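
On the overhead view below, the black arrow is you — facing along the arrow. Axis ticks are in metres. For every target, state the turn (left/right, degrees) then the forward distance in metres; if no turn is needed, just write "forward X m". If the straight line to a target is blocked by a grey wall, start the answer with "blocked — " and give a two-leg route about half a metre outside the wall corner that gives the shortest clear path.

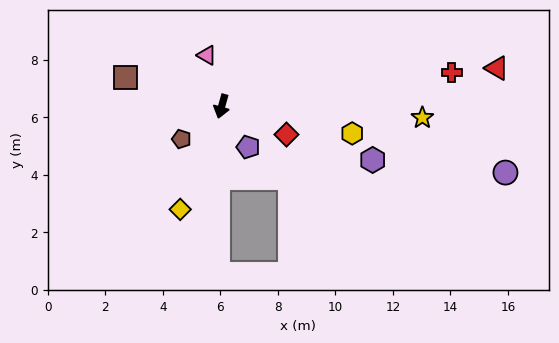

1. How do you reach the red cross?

turn left 114°, forward 8.1 m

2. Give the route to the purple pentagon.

turn left 49°, forward 1.7 m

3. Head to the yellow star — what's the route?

turn left 102°, forward 7.0 m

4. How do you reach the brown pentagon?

turn right 35°, forward 1.8 m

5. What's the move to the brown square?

turn right 91°, forward 3.5 m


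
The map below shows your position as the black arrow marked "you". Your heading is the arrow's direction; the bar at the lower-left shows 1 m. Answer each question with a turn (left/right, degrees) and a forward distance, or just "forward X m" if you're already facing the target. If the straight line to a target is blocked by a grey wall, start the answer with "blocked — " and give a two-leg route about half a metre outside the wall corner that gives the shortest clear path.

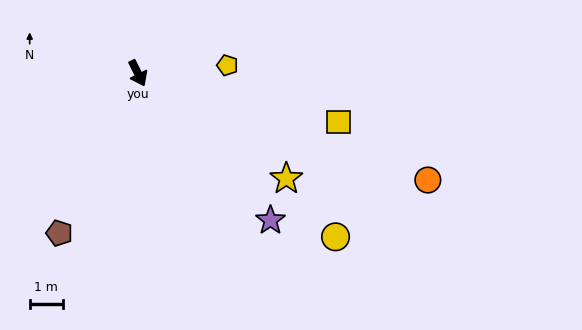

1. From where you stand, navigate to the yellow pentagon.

turn left 69°, forward 2.7 m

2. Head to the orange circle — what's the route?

turn left 43°, forward 9.4 m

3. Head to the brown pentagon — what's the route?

turn right 53°, forward 5.4 m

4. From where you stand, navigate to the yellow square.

turn left 50°, forward 6.2 m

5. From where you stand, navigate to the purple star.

turn left 16°, forward 6.0 m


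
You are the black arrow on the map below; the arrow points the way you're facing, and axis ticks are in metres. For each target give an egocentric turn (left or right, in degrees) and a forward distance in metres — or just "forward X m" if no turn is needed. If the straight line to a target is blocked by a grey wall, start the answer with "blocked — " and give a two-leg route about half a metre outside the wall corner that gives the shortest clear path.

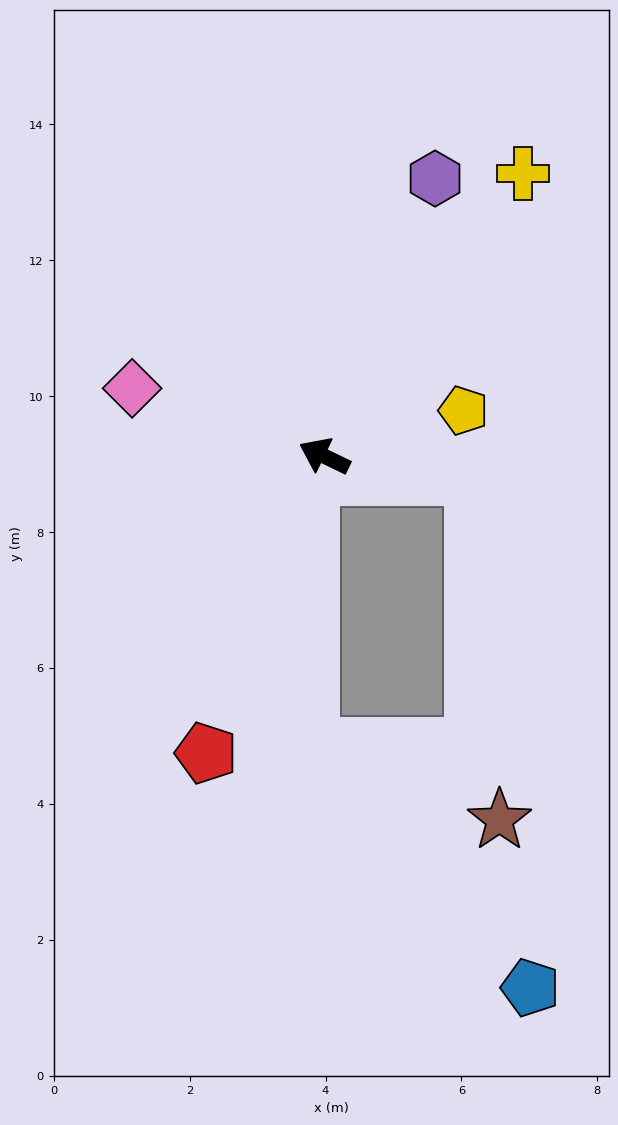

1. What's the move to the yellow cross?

turn right 99°, forward 5.1 m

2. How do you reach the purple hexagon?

turn right 86°, forward 4.4 m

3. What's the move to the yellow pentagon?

turn right 136°, forward 2.2 m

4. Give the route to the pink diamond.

turn left 6°, forward 3.0 m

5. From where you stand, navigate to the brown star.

blocked — turn right 162°, forward 2.2 m, then turn right 78°, forward 5.1 m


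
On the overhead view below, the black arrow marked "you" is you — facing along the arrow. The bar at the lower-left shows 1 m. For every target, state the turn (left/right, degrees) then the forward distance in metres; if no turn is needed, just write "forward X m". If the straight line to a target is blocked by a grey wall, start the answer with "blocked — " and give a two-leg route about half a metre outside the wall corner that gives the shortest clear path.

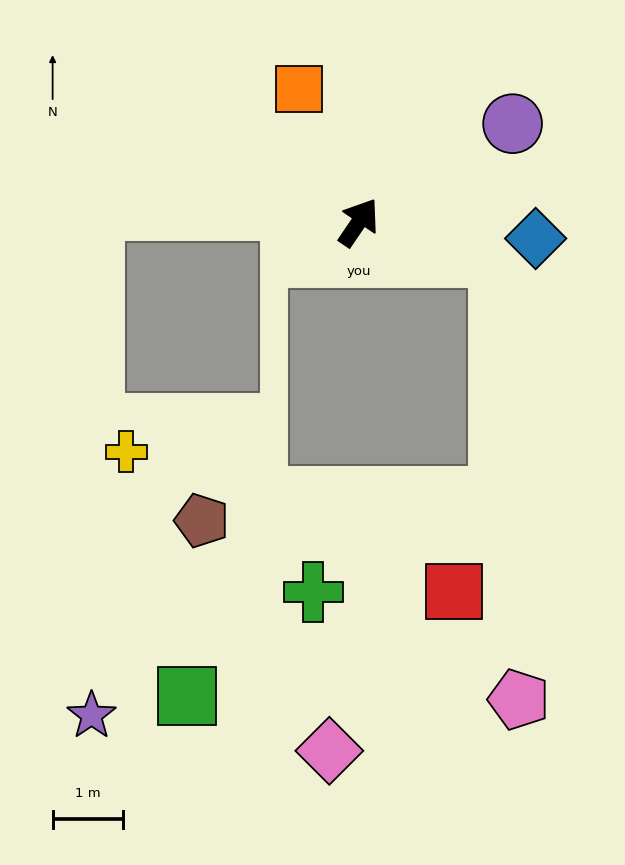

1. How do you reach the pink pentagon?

blocked — turn right 70°, forward 2.1 m, then turn right 73°, forward 6.3 m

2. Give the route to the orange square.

turn left 58°, forward 2.1 m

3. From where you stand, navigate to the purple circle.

turn right 23°, forward 2.6 m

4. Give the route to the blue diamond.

turn right 61°, forward 2.5 m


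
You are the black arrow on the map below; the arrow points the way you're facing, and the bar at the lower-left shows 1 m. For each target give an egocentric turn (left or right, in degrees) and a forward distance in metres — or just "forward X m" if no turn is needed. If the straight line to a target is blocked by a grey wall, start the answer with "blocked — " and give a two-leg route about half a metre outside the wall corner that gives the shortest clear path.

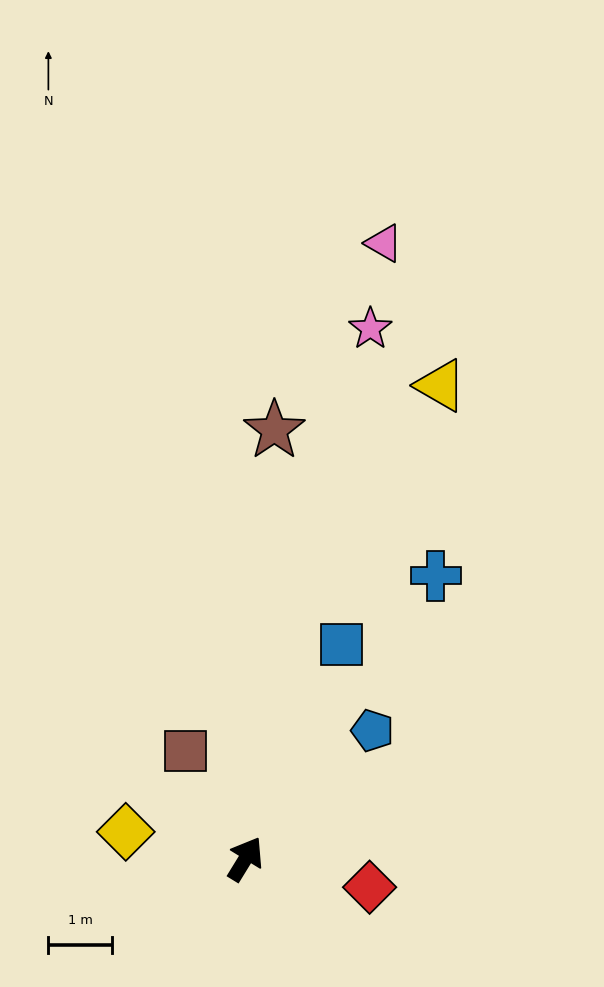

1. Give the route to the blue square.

turn left 7°, forward 3.7 m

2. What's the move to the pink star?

turn left 18°, forward 8.6 m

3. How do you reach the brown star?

turn left 28°, forward 6.8 m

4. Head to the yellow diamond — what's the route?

turn left 109°, forward 1.9 m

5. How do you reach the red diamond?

turn right 71°, forward 2.0 m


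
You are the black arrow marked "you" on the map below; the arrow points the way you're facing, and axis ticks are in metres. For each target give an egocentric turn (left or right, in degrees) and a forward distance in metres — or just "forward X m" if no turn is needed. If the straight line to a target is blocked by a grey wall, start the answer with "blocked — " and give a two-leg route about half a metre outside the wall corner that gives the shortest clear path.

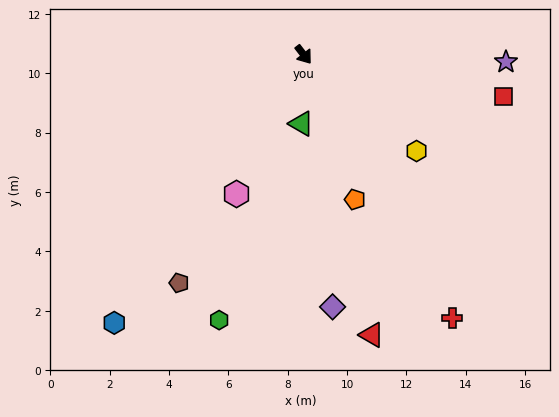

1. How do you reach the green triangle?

turn right 40°, forward 2.3 m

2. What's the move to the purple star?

turn left 50°, forward 6.8 m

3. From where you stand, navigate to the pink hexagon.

turn right 63°, forward 5.2 m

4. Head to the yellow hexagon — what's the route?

turn left 12°, forward 5.0 m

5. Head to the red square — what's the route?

turn left 41°, forward 6.9 m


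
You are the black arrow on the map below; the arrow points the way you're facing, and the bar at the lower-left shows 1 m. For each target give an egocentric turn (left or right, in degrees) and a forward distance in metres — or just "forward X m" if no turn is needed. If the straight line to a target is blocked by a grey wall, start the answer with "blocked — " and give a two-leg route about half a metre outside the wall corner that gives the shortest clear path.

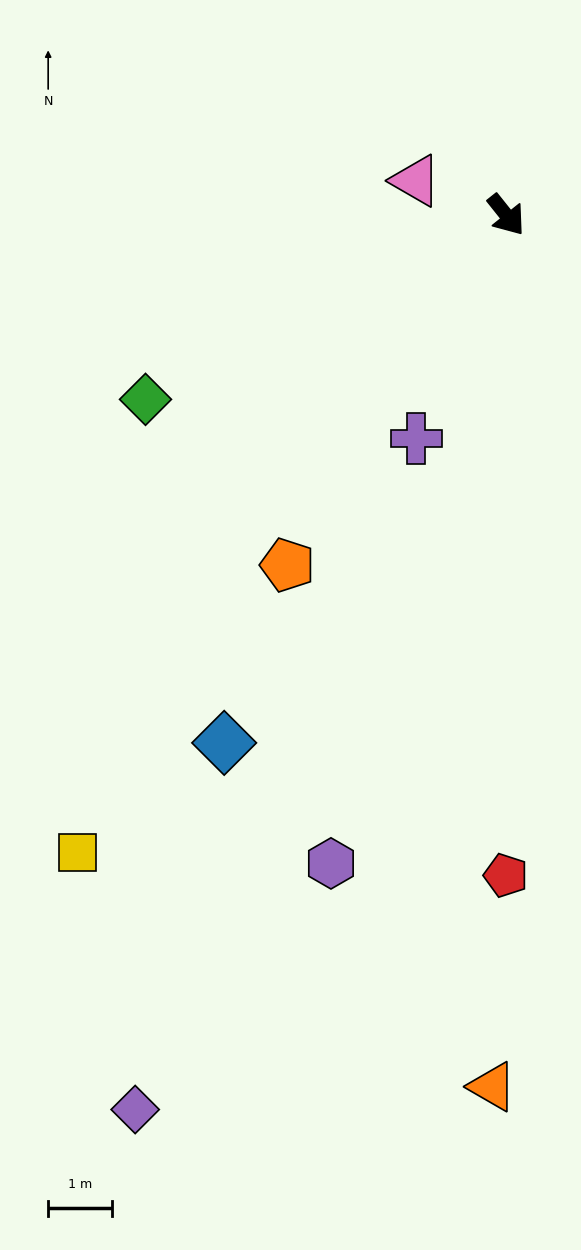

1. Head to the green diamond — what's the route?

turn right 102°, forward 6.4 m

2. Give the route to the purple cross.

turn right 61°, forward 3.8 m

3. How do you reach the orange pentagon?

turn right 71°, forward 6.5 m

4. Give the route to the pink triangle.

turn right 149°, forward 1.5 m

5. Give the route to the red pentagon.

turn right 39°, forward 10.4 m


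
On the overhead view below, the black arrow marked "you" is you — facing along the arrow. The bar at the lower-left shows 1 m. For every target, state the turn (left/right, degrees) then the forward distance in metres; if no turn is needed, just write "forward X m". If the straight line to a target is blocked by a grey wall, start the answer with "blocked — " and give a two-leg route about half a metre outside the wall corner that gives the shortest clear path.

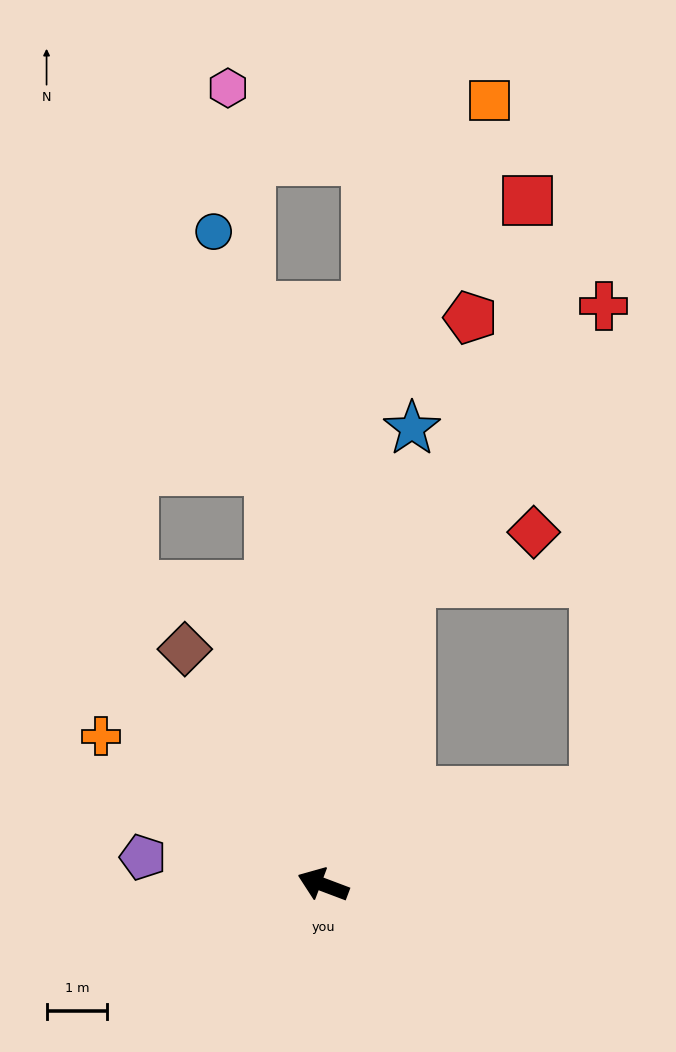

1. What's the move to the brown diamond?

turn right 39°, forward 4.5 m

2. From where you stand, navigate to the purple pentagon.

turn left 12°, forward 3.0 m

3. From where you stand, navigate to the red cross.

blocked — turn right 85°, forward 5.2 m, then turn right 19°, forward 5.6 m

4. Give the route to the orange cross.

turn right 13°, forward 4.4 m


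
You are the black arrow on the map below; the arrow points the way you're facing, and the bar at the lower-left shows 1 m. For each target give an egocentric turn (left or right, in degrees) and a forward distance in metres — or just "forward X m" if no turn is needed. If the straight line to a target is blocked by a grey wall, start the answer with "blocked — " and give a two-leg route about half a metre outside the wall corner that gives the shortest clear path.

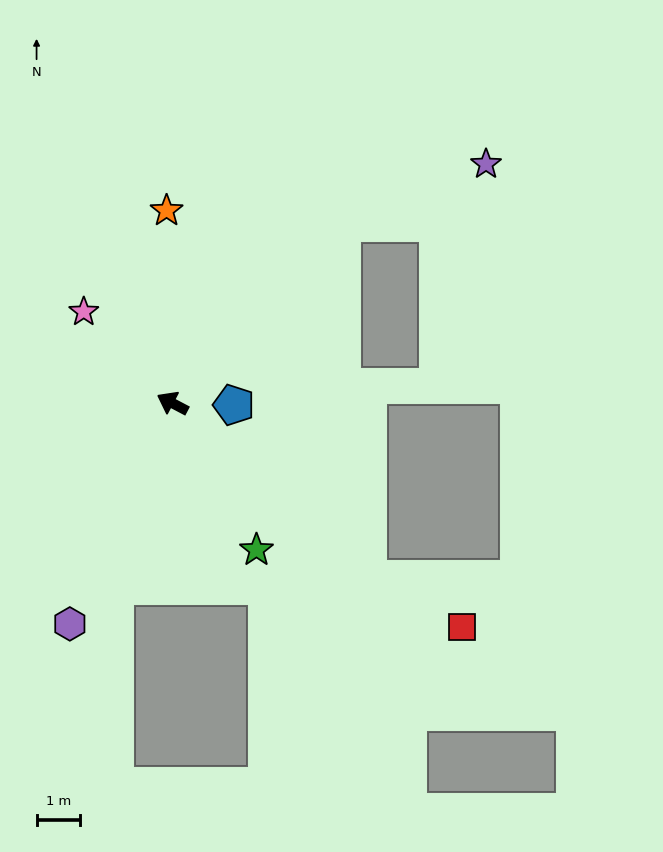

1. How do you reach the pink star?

turn right 18°, forward 2.9 m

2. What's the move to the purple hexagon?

turn left 93°, forward 5.6 m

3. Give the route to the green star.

turn left 148°, forward 3.9 m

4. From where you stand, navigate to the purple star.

blocked — turn right 106°, forward 5.7 m, then turn right 24°, forward 3.6 m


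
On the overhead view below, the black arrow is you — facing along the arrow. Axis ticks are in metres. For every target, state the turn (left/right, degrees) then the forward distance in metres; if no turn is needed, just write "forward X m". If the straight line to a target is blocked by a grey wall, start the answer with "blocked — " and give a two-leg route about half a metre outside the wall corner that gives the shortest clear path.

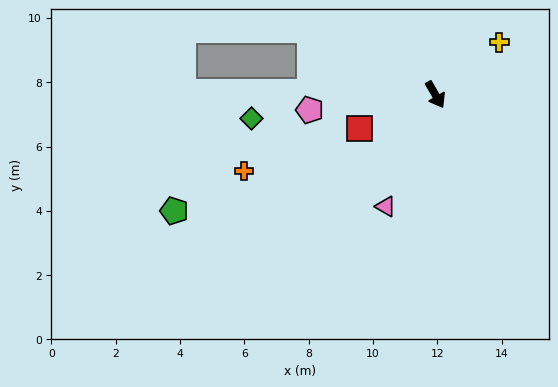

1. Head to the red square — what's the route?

turn right 96°, forward 2.6 m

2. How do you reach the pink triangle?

turn right 54°, forward 3.8 m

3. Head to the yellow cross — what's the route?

turn left 99°, forward 2.6 m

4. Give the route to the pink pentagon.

turn right 113°, forward 3.9 m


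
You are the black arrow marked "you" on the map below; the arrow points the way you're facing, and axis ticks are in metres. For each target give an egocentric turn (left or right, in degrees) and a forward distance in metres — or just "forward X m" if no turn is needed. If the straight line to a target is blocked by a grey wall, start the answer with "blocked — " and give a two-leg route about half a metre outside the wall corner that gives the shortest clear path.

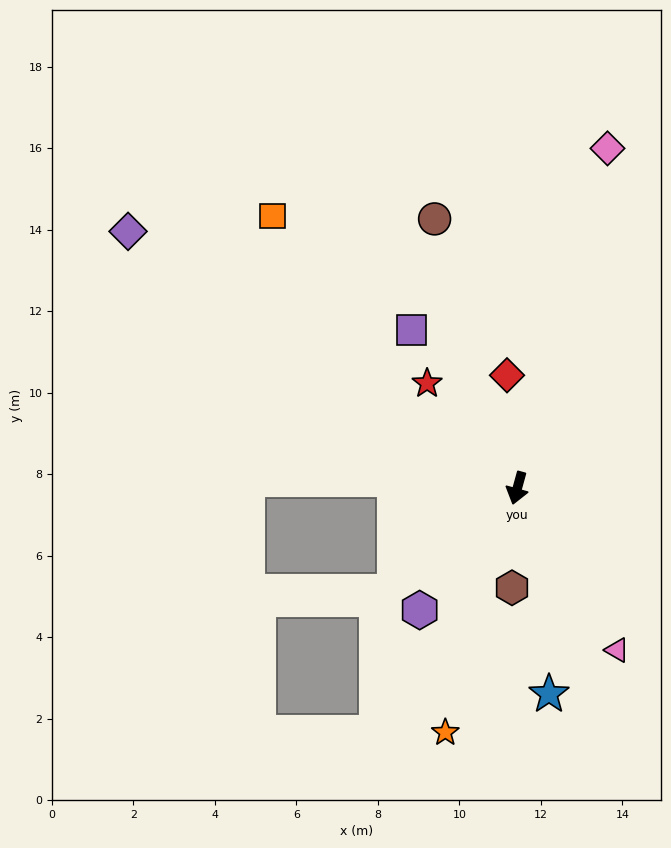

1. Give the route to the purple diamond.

turn right 108°, forward 11.4 m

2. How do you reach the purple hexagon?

turn right 23°, forward 3.8 m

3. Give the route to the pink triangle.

turn left 47°, forward 4.7 m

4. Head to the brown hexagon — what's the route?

turn left 12°, forward 2.5 m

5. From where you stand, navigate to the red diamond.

turn right 159°, forward 2.8 m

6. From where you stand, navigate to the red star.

turn right 124°, forward 3.4 m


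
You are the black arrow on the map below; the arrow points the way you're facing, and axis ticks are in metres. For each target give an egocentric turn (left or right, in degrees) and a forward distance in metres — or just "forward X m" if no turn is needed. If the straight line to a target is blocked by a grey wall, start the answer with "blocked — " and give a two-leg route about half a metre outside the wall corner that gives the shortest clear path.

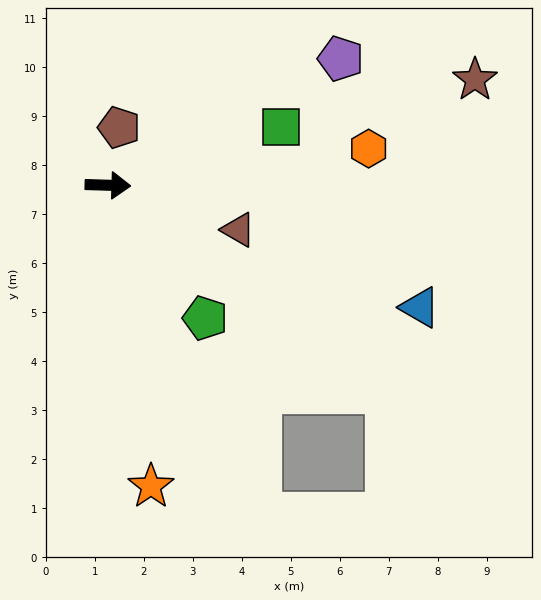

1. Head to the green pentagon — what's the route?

turn right 52°, forward 3.4 m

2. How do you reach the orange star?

turn right 80°, forward 6.2 m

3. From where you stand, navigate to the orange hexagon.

turn left 10°, forward 5.4 m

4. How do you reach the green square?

turn left 20°, forward 3.7 m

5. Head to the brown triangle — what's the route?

turn right 17°, forward 2.8 m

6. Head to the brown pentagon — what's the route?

turn left 81°, forward 1.2 m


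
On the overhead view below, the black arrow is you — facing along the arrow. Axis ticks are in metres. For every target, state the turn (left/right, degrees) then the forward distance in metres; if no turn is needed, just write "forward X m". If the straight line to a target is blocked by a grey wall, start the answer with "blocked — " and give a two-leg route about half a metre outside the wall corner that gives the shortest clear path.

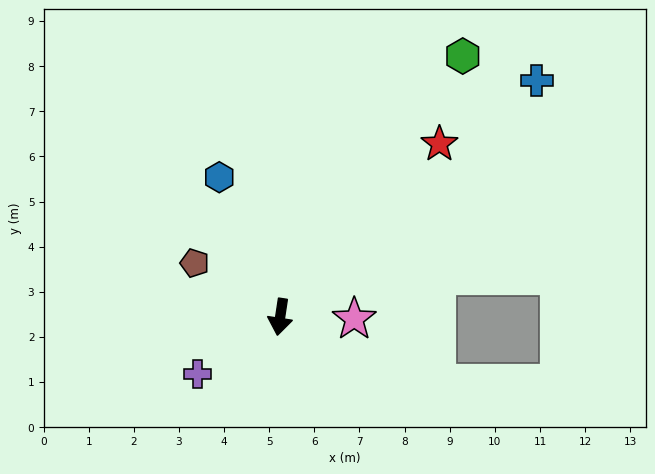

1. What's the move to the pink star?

turn left 97°, forward 1.6 m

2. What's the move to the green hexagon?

turn left 154°, forward 7.1 m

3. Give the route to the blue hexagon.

turn right 148°, forward 3.4 m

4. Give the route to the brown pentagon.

turn right 114°, forward 2.2 m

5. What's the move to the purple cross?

turn right 47°, forward 2.2 m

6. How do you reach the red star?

turn left 146°, forward 5.2 m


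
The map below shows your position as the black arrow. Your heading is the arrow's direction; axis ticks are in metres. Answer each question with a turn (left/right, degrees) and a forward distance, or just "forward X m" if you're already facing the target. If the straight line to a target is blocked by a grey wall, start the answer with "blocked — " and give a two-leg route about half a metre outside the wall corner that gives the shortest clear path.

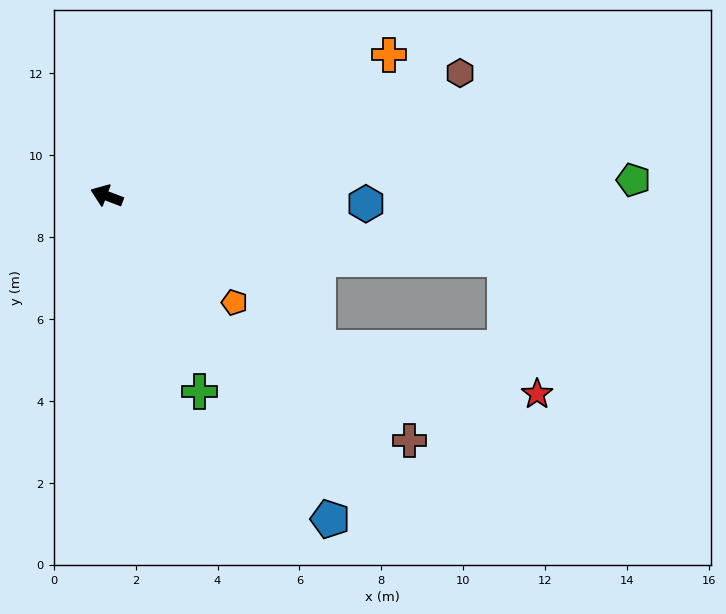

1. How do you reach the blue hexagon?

turn right 161°, forward 6.3 m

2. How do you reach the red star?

blocked — turn right 168°, forward 9.8 m, then turn right 67°, forward 3.4 m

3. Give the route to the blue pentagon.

turn left 146°, forward 9.6 m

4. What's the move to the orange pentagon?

turn left 161°, forward 4.1 m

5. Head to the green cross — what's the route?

turn left 136°, forward 5.3 m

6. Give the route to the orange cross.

turn right 133°, forward 7.7 m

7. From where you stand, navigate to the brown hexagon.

turn right 140°, forward 9.1 m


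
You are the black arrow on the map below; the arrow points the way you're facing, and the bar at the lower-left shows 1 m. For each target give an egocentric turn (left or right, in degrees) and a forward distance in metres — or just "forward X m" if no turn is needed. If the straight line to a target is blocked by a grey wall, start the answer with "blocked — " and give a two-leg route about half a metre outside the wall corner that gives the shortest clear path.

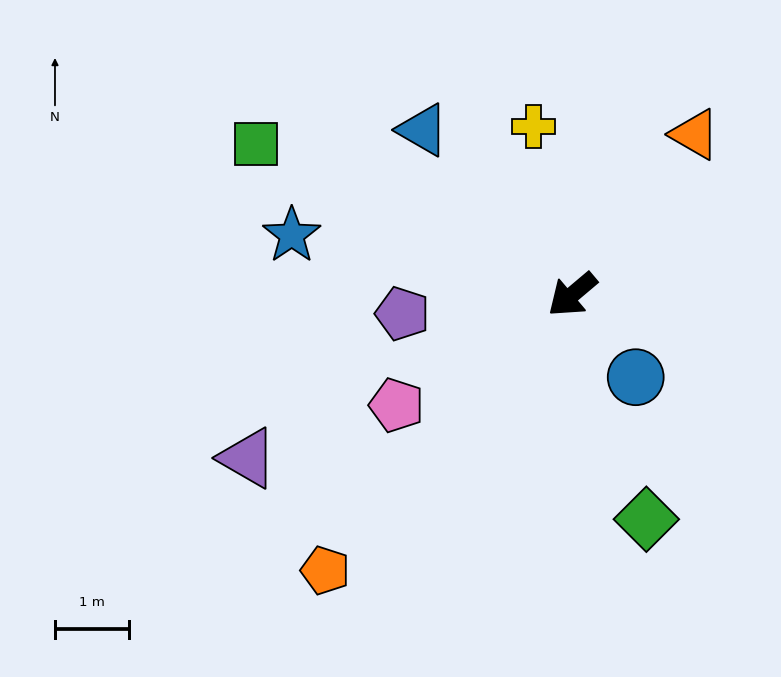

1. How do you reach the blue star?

turn right 52°, forward 3.9 m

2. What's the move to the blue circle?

turn left 87°, forward 1.4 m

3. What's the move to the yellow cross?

turn right 117°, forward 2.3 m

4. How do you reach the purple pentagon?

turn right 34°, forward 2.3 m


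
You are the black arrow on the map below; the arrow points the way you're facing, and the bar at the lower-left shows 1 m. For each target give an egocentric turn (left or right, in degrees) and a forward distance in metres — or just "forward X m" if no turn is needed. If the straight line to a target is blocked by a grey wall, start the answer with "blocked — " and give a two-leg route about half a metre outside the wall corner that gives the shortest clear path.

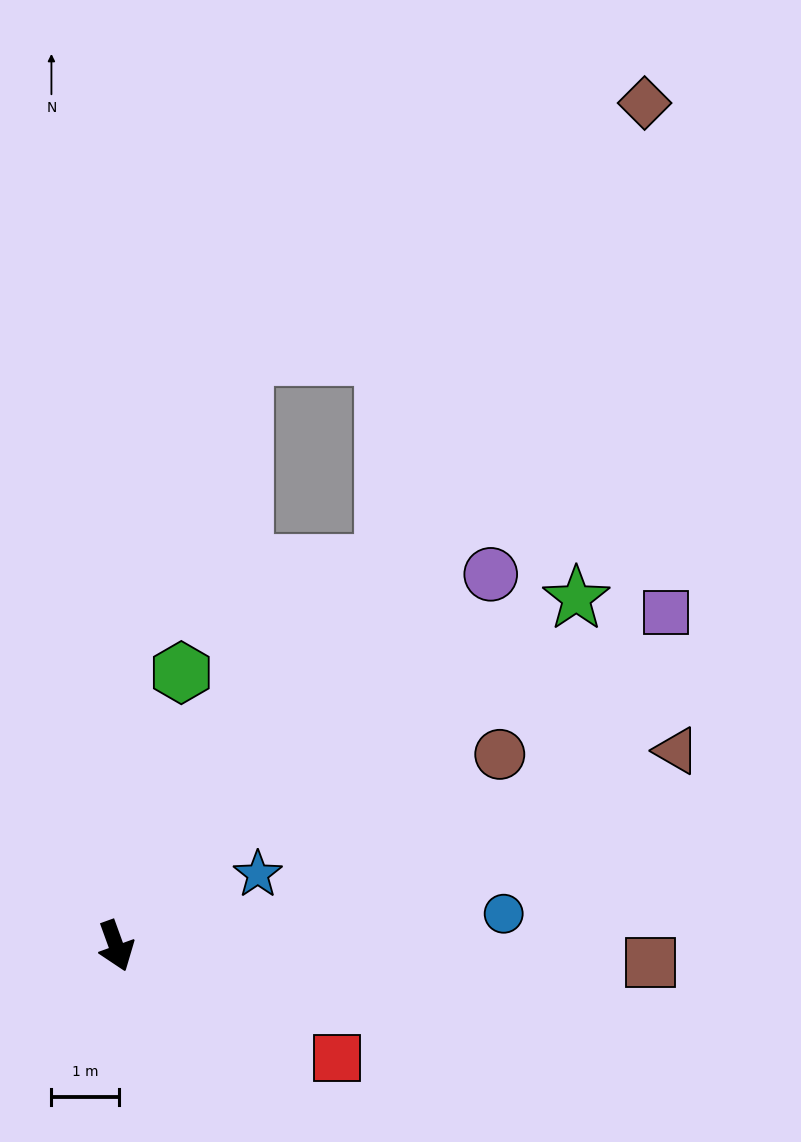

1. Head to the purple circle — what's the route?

turn left 115°, forward 7.8 m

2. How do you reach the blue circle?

turn left 75°, forward 5.8 m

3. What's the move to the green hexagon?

turn left 147°, forward 4.2 m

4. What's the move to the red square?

turn left 43°, forward 3.7 m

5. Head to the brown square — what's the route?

turn left 68°, forward 7.9 m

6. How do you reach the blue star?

turn left 97°, forward 2.4 m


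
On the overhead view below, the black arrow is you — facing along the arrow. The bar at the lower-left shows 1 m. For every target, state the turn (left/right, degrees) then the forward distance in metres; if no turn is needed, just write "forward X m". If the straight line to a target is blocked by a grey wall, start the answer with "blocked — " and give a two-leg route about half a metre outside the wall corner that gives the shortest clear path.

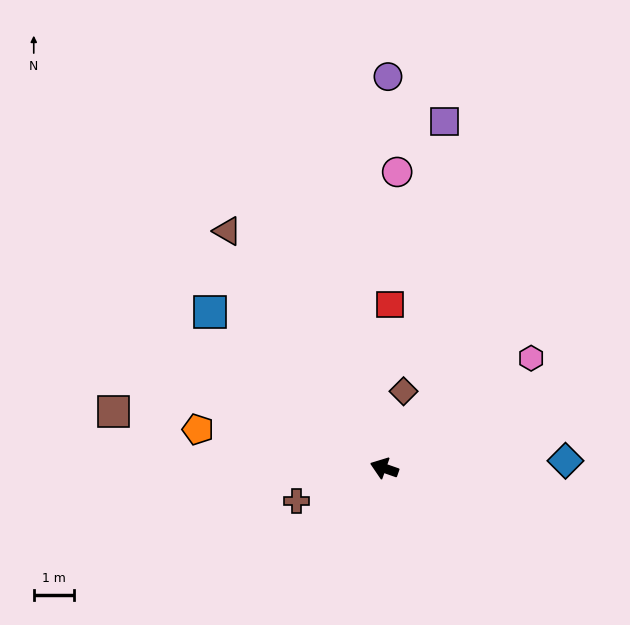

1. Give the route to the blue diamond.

turn right 158°, forward 4.6 m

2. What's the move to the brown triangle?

turn right 37°, forward 7.2 m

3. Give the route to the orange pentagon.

turn left 8°, forward 4.8 m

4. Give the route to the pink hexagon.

turn right 124°, forward 4.6 m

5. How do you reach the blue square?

turn right 22°, forward 5.9 m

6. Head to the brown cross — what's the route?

turn left 40°, forward 2.4 m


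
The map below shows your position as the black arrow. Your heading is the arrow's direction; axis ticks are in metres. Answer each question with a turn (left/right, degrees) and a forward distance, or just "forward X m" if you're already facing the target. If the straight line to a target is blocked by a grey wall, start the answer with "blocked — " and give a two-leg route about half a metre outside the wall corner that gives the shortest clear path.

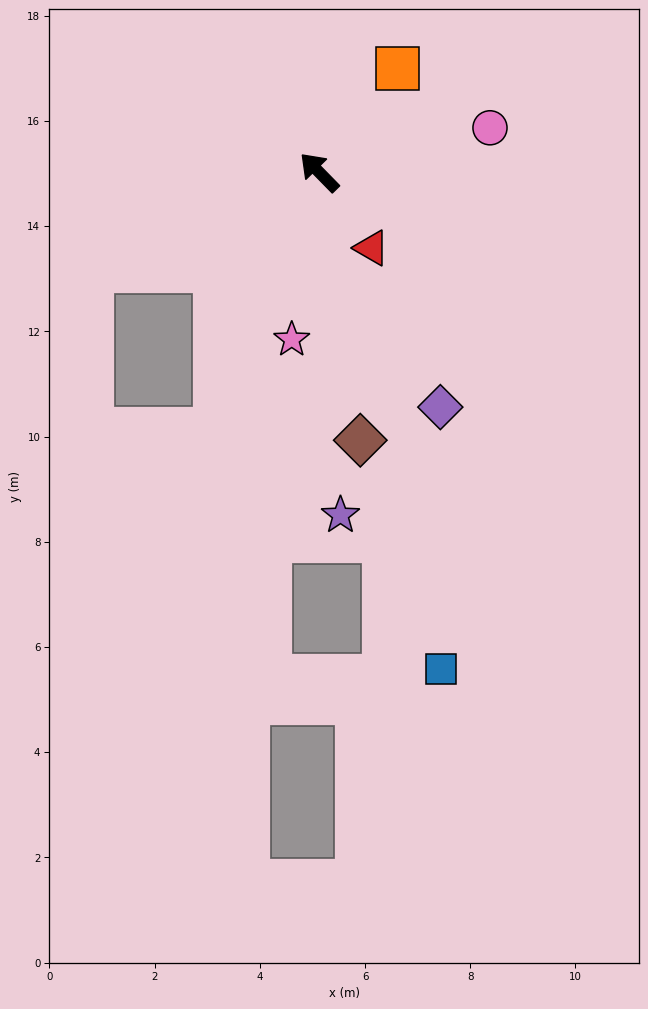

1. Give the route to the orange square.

turn right 81°, forward 2.5 m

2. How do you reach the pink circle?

turn right 120°, forward 3.4 m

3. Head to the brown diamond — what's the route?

turn left 144°, forward 5.2 m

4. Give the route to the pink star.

turn left 126°, forward 3.2 m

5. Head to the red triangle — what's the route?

turn left 170°, forward 1.8 m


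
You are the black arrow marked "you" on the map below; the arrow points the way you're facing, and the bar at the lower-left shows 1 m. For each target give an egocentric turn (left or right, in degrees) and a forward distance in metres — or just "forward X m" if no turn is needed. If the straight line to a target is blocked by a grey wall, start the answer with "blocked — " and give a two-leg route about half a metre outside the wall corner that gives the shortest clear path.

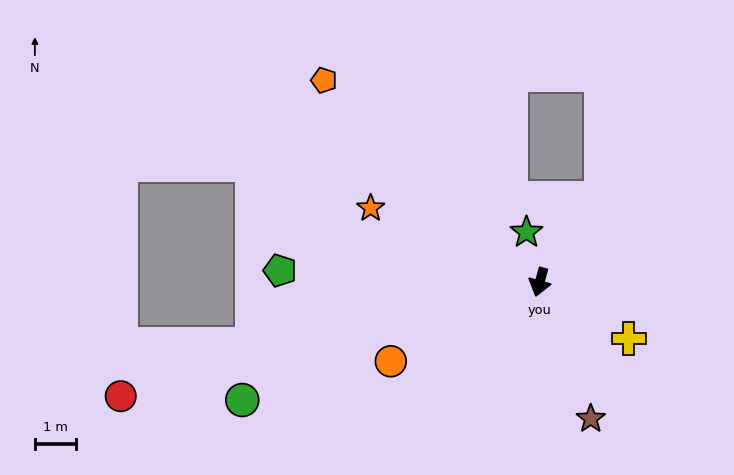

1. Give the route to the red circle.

turn right 59°, forward 10.6 m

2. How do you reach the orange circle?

turn right 47°, forward 4.1 m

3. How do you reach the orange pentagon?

turn right 118°, forward 7.2 m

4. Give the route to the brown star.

turn left 36°, forward 3.6 m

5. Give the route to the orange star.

turn right 98°, forward 4.5 m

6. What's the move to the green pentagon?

turn right 77°, forward 6.3 m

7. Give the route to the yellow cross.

turn left 73°, forward 2.6 m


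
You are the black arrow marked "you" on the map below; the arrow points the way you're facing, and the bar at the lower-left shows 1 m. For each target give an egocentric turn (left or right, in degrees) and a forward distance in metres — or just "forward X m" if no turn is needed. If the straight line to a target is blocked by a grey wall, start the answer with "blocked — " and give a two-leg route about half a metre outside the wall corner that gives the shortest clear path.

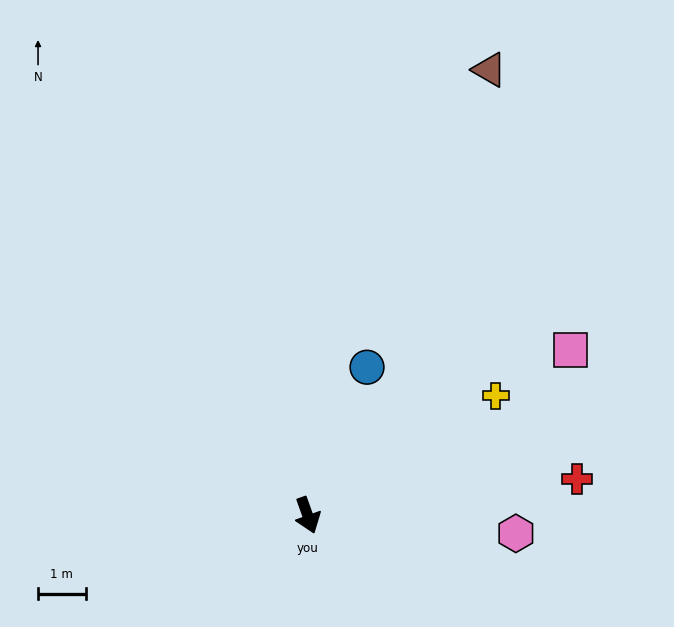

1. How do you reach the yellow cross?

turn left 103°, forward 4.7 m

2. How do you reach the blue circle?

turn left 139°, forward 3.4 m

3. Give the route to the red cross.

turn left 78°, forward 5.7 m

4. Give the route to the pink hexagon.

turn left 65°, forward 4.4 m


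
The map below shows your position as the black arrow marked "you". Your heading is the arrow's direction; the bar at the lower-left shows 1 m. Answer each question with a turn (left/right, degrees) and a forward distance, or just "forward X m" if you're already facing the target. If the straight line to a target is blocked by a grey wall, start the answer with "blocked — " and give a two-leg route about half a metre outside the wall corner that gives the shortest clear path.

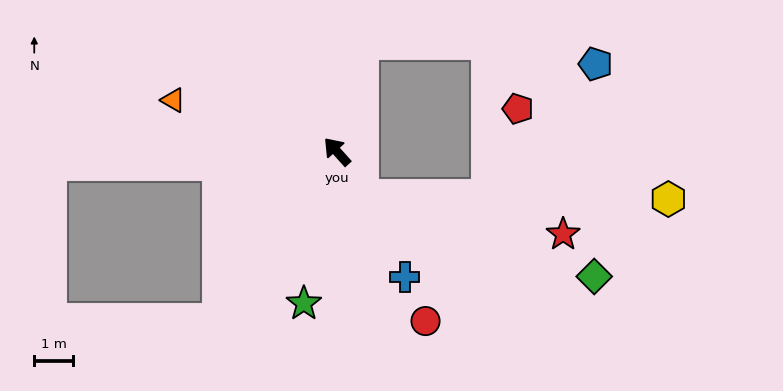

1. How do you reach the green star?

turn left 126°, forward 4.0 m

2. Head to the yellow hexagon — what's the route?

blocked — turn left 168°, forward 1.3 m, then turn left 59°, forward 7.8 m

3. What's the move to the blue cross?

turn left 166°, forward 3.6 m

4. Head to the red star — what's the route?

blocked — turn left 168°, forward 1.3 m, then turn left 49°, forward 5.2 m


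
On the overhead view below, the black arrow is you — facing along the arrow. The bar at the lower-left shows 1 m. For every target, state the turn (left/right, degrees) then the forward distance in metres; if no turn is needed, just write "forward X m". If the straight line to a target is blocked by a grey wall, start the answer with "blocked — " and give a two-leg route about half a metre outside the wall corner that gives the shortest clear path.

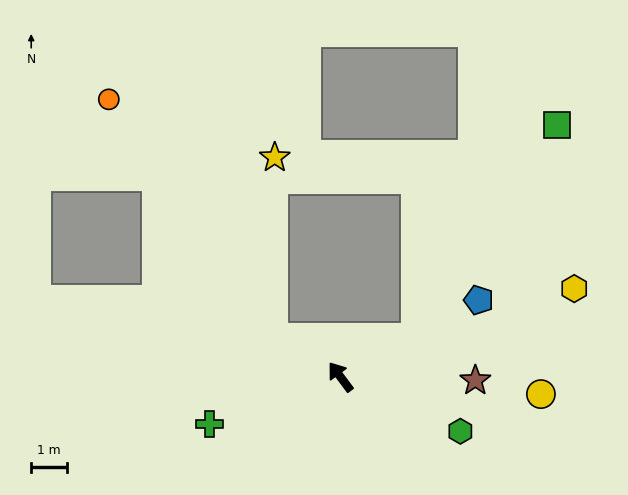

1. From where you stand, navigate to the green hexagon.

turn right 151°, forward 3.7 m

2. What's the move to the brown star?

turn right 128°, forward 3.8 m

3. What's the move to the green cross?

turn left 73°, forward 3.9 m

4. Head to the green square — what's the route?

blocked — turn right 100°, forward 2.4 m, then turn left 30°, forward 7.1 m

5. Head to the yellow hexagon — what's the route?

turn right 106°, forward 7.0 m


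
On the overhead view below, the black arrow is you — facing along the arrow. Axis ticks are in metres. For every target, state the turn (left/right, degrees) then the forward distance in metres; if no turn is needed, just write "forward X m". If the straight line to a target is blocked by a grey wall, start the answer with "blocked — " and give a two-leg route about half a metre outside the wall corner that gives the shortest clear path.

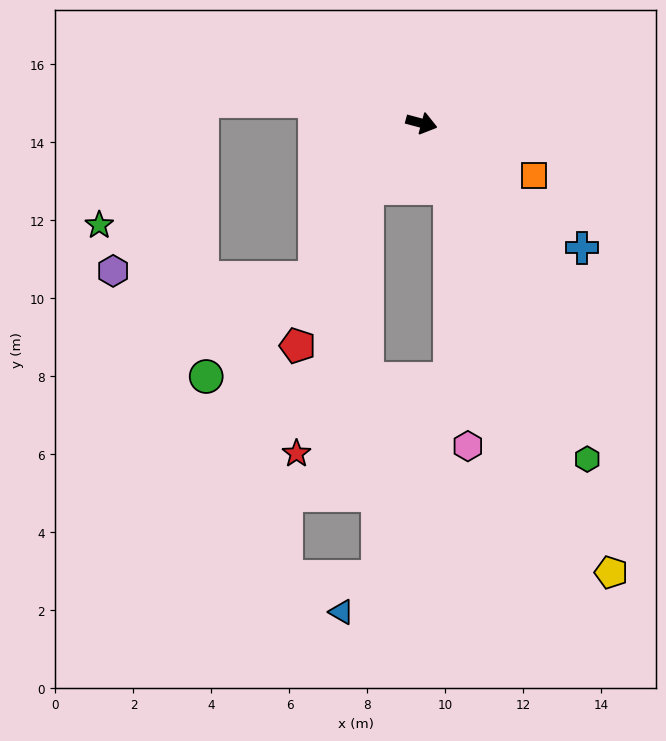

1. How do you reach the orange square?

turn right 10°, forward 3.2 m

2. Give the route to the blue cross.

turn right 23°, forward 5.2 m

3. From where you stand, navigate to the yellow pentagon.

turn right 52°, forward 12.5 m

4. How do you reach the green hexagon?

turn right 49°, forward 9.6 m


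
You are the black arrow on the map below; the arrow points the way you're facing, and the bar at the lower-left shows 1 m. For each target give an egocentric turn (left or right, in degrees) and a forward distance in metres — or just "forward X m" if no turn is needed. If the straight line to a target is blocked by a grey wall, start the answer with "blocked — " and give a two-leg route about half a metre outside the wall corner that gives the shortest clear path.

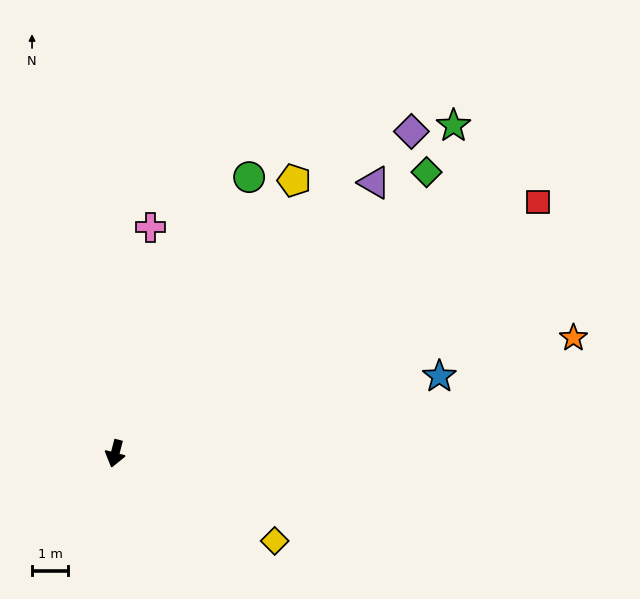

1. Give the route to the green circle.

turn left 169°, forward 8.5 m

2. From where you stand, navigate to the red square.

turn left 135°, forward 13.6 m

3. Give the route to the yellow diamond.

turn left 76°, forward 5.0 m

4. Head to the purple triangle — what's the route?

turn left 151°, forward 10.3 m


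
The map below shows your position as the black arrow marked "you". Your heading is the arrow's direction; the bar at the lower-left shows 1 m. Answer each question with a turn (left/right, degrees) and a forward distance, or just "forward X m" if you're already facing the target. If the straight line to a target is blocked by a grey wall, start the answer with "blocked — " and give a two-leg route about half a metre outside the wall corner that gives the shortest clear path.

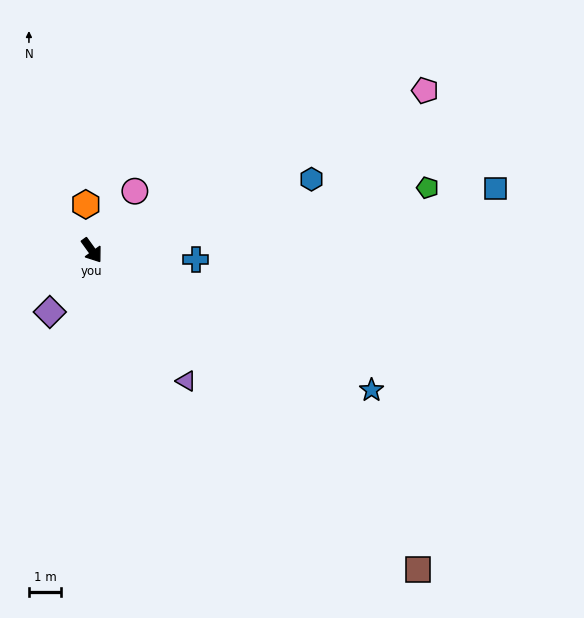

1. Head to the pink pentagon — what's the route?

turn left 80°, forward 11.4 m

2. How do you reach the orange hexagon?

turn left 152°, forward 1.4 m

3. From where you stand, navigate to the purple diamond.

turn right 70°, forward 2.3 m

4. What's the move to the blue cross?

turn left 49°, forward 3.2 m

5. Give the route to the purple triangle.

forward 5.0 m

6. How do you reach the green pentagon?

turn left 65°, forward 10.5 m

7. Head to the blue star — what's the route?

turn left 28°, forward 9.6 m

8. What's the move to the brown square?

turn left 10°, forward 14.0 m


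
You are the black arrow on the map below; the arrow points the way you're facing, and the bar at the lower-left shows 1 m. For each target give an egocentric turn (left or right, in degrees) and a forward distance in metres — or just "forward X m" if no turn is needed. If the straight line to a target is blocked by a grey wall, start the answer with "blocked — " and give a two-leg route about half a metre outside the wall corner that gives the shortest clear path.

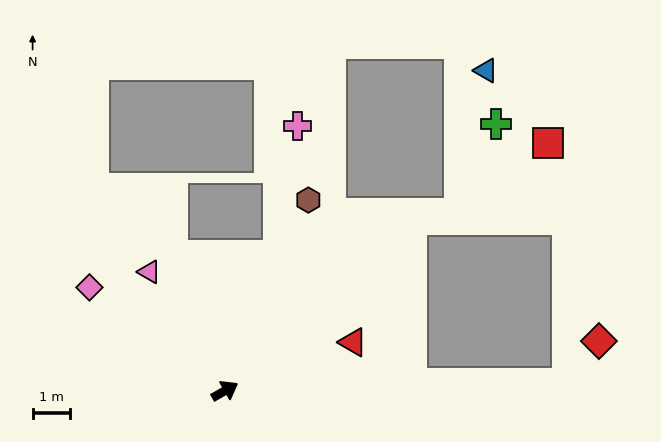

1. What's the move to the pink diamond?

turn left 113°, forward 4.6 m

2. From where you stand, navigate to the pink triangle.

turn left 93°, forward 3.8 m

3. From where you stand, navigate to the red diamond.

blocked — turn right 29°, forward 9.2 m, then turn left 53°, forward 1.4 m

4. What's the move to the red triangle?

turn right 9°, forward 3.7 m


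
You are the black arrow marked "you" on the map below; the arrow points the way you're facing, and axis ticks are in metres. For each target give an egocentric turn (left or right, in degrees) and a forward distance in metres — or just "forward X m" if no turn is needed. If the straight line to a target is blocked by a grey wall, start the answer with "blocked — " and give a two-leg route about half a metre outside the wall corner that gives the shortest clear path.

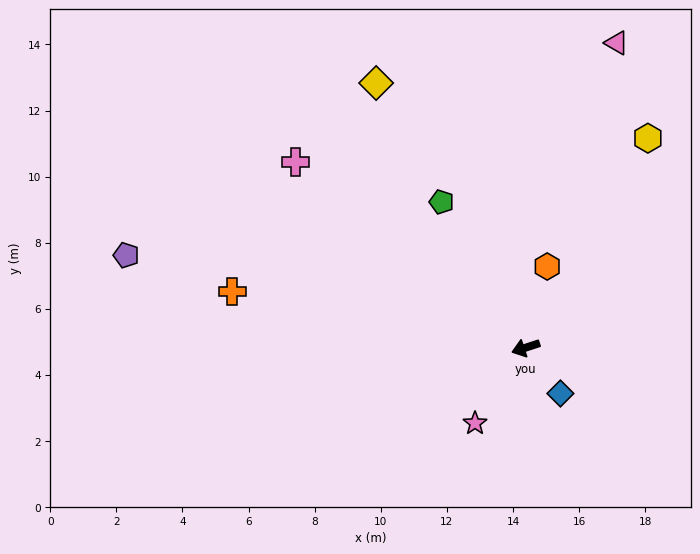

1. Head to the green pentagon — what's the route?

turn right 78°, forward 5.1 m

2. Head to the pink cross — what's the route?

turn right 57°, forward 8.9 m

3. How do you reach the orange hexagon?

turn right 123°, forward 2.5 m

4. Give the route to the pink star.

turn left 38°, forward 2.8 m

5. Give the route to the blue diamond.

turn left 109°, forward 1.7 m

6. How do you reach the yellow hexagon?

turn right 138°, forward 7.3 m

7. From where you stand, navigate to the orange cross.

turn right 29°, forward 9.0 m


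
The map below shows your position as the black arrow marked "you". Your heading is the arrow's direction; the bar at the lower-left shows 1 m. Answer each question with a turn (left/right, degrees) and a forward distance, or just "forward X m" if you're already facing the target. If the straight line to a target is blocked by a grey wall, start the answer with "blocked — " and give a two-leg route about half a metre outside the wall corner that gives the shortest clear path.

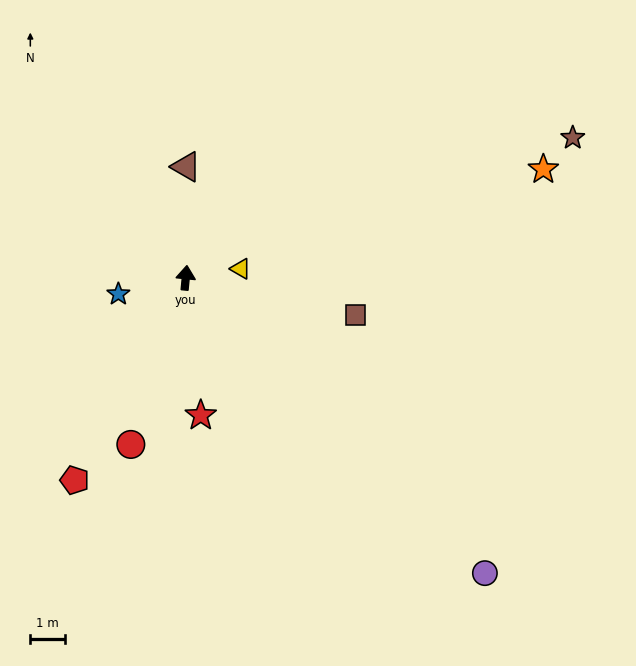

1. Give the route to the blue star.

turn left 109°, forward 2.0 m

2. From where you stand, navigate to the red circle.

turn left 167°, forward 5.0 m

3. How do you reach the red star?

turn right 168°, forward 4.0 m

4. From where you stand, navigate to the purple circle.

turn right 129°, forward 12.1 m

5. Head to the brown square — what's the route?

turn right 97°, forward 5.0 m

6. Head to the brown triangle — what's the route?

turn left 5°, forward 3.2 m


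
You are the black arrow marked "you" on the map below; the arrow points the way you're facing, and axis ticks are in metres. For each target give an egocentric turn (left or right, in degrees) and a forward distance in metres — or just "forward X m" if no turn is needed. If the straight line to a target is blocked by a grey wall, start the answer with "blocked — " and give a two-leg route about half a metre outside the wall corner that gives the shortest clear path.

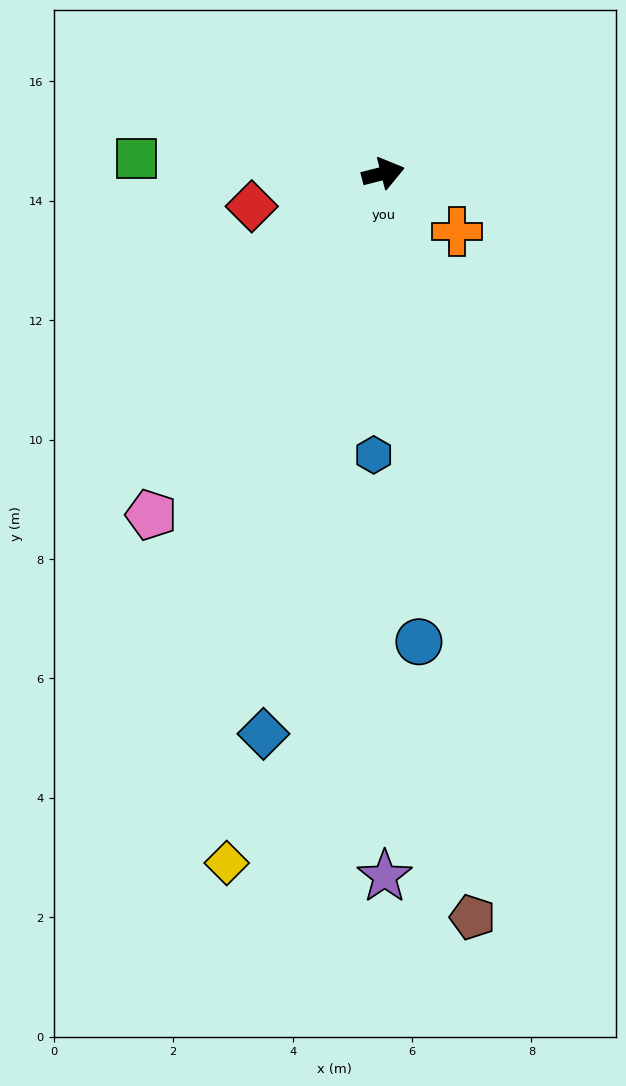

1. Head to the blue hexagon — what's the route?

turn right 106°, forward 4.7 m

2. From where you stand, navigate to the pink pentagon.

turn right 138°, forward 6.9 m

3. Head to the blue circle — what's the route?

turn right 100°, forward 7.9 m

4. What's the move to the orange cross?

turn right 52°, forward 1.6 m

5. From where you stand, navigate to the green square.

turn left 162°, forward 4.1 m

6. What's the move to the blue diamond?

turn right 116°, forward 9.6 m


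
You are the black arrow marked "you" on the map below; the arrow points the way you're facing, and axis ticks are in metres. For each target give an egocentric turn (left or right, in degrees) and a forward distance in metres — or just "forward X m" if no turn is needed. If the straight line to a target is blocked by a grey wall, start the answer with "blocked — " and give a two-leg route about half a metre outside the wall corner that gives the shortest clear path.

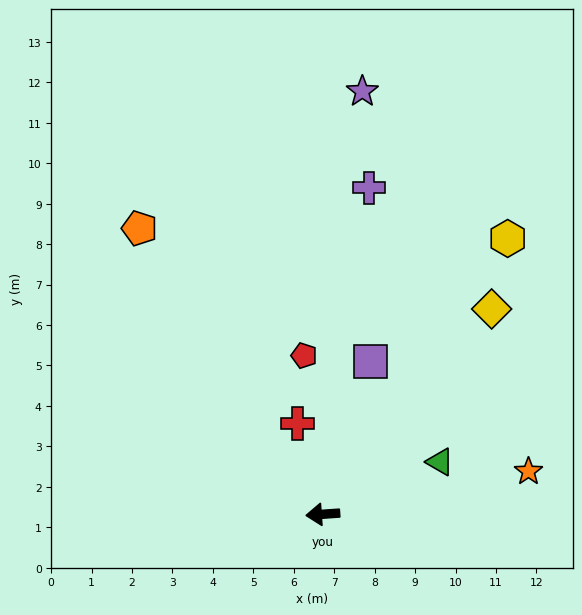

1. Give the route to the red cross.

turn right 78°, forward 2.3 m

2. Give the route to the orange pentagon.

turn right 61°, forward 8.4 m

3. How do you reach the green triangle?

turn right 160°, forward 3.2 m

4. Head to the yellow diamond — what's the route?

turn right 133°, forward 6.6 m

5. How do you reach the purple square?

turn right 111°, forward 4.0 m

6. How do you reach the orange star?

turn right 172°, forward 5.2 m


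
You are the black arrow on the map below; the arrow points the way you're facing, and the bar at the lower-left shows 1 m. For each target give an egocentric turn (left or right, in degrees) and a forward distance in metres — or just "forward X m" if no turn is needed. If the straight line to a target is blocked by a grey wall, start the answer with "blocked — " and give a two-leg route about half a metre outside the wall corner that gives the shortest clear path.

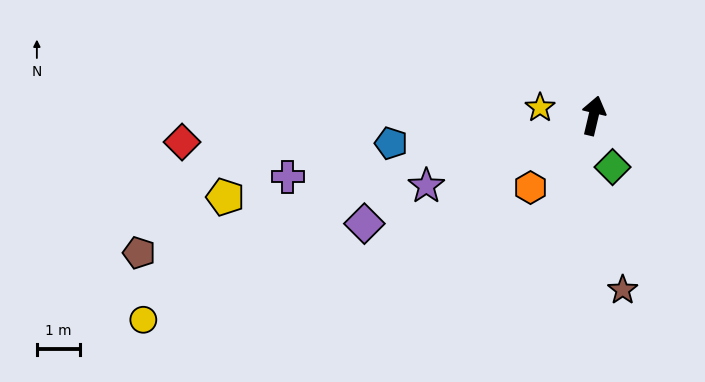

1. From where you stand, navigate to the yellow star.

turn left 95°, forward 1.3 m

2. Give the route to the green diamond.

turn right 146°, forward 1.3 m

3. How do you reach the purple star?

turn left 126°, forward 4.2 m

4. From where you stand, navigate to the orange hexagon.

turn left 152°, forward 2.2 m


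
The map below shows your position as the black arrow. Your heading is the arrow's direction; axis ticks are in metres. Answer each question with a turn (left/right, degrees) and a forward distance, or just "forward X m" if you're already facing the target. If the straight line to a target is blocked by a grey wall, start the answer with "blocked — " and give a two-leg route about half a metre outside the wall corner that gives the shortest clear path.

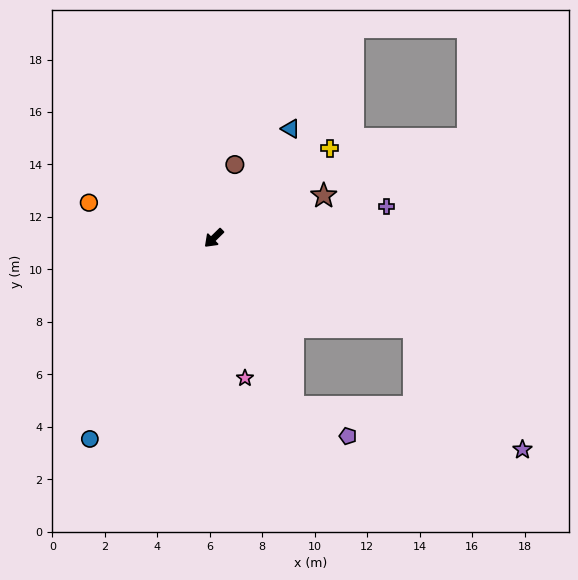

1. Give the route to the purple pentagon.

blocked — turn left 71°, forward 7.1 m, then turn left 36°, forward 2.4 m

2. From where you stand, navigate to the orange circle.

turn right 60°, forward 4.9 m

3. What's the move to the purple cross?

turn left 146°, forward 6.7 m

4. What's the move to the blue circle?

turn left 14°, forward 9.0 m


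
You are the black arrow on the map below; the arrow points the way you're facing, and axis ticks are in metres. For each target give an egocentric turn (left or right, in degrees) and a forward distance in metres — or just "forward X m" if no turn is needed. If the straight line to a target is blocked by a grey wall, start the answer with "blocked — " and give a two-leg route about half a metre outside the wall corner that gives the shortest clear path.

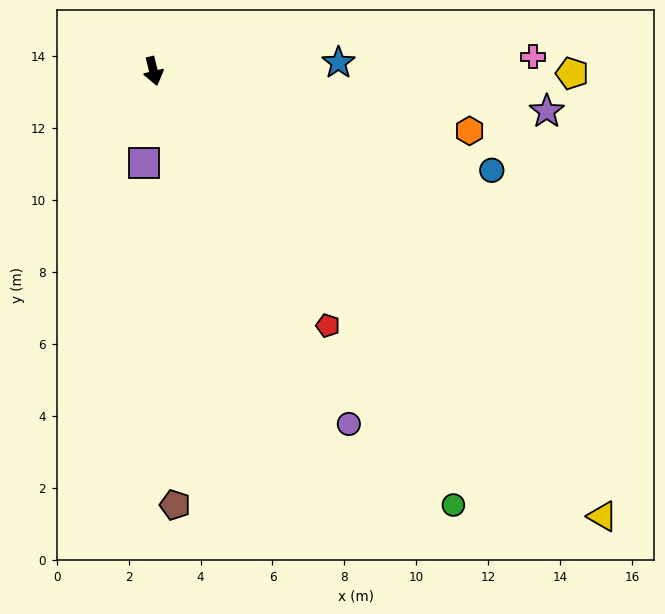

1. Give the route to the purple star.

turn left 70°, forward 11.0 m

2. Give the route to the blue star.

turn left 79°, forward 5.1 m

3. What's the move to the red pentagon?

turn left 21°, forward 8.6 m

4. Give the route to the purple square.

turn right 20°, forward 2.6 m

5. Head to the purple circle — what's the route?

turn left 15°, forward 11.2 m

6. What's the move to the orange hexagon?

turn left 66°, forward 8.9 m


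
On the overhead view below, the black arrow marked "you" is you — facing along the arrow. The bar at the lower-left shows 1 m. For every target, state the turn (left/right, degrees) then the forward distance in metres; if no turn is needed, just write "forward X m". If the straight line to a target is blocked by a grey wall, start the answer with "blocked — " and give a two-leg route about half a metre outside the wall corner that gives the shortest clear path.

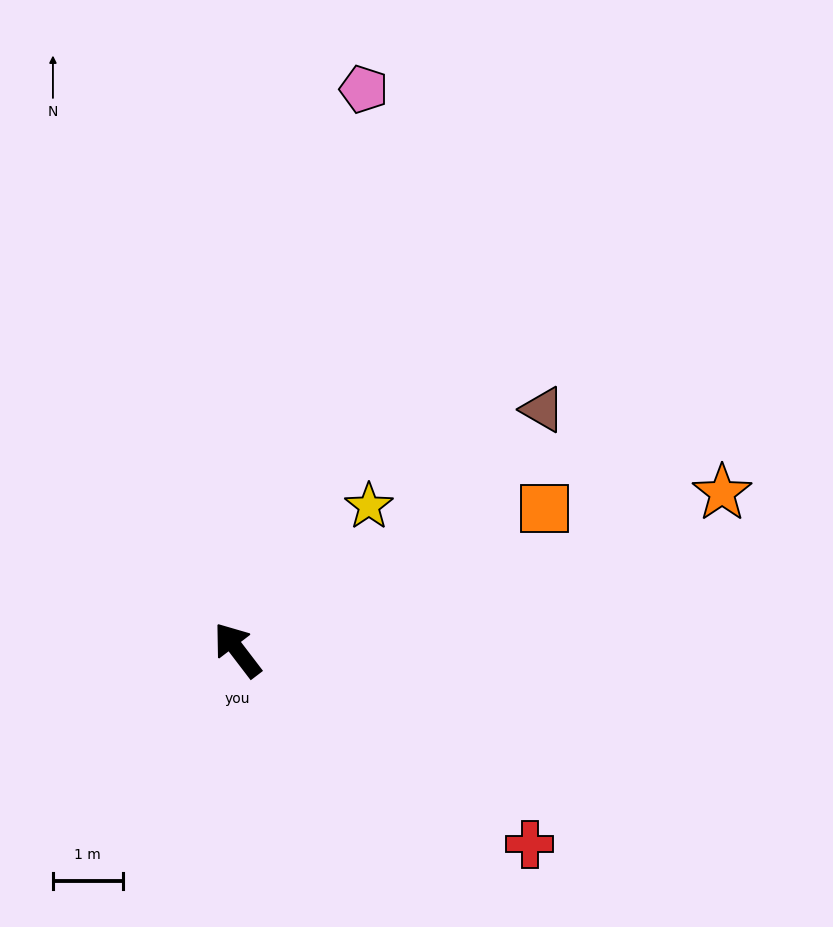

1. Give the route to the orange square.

turn right 103°, forward 4.8 m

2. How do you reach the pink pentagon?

turn right 50°, forward 8.2 m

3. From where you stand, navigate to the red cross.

turn right 161°, forward 5.0 m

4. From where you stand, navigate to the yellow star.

turn right 80°, forward 2.8 m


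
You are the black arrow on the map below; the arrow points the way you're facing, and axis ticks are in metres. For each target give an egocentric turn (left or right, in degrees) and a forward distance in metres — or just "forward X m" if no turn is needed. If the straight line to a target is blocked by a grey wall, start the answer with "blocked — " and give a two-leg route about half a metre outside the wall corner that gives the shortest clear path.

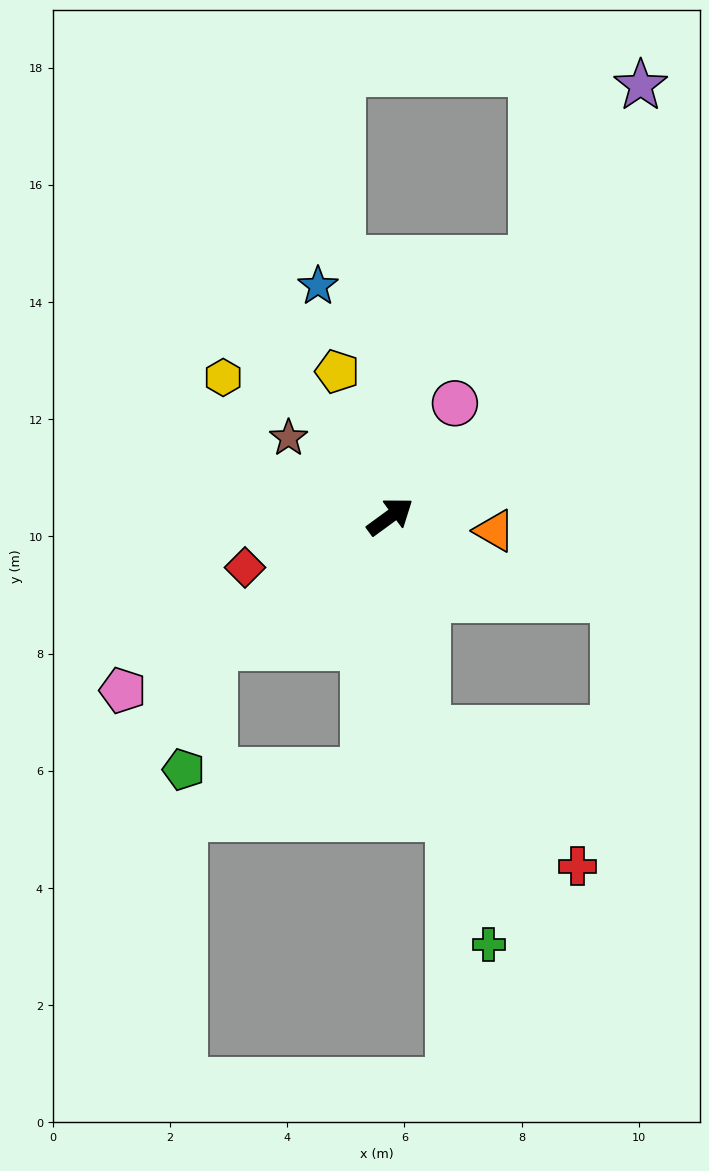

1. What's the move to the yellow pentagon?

turn left 74°, forward 2.6 m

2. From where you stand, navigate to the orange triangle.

turn right 44°, forward 1.8 m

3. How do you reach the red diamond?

turn left 163°, forward 2.6 m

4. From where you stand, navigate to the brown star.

turn left 106°, forward 2.2 m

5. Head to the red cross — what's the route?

blocked — turn right 117°, forward 3.7 m, then turn left 39°, forward 3.5 m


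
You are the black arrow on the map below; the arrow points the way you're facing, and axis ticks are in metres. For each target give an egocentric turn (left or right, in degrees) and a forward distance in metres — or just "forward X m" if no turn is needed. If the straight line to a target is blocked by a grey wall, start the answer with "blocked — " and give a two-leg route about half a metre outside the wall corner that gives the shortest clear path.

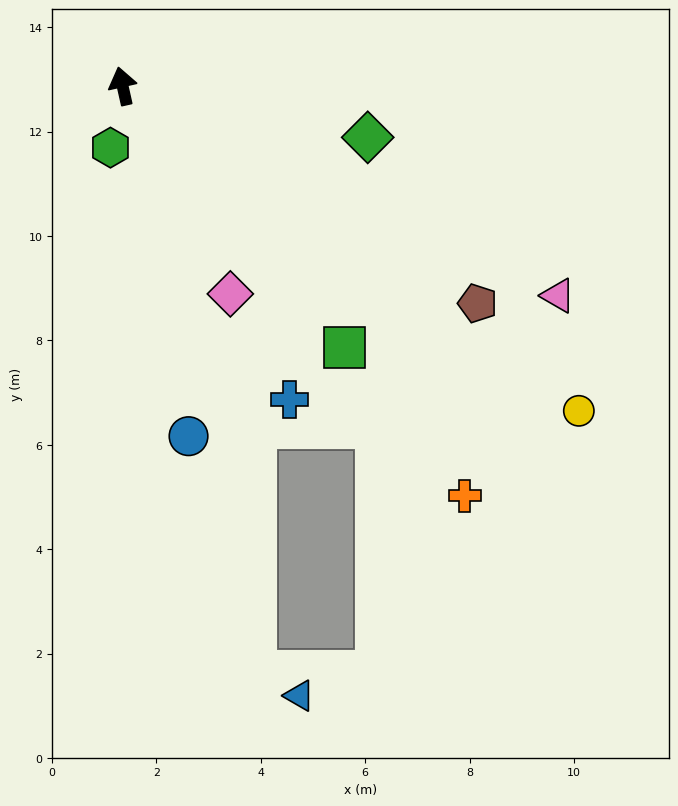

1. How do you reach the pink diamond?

turn right 165°, forward 4.5 m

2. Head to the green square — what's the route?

turn right 152°, forward 6.6 m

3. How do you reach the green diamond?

turn right 114°, forward 4.8 m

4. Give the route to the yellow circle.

turn right 138°, forward 10.7 m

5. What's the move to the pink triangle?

turn right 128°, forward 9.3 m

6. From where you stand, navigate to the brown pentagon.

turn right 134°, forward 8.0 m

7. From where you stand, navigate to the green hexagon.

turn left 156°, forward 1.2 m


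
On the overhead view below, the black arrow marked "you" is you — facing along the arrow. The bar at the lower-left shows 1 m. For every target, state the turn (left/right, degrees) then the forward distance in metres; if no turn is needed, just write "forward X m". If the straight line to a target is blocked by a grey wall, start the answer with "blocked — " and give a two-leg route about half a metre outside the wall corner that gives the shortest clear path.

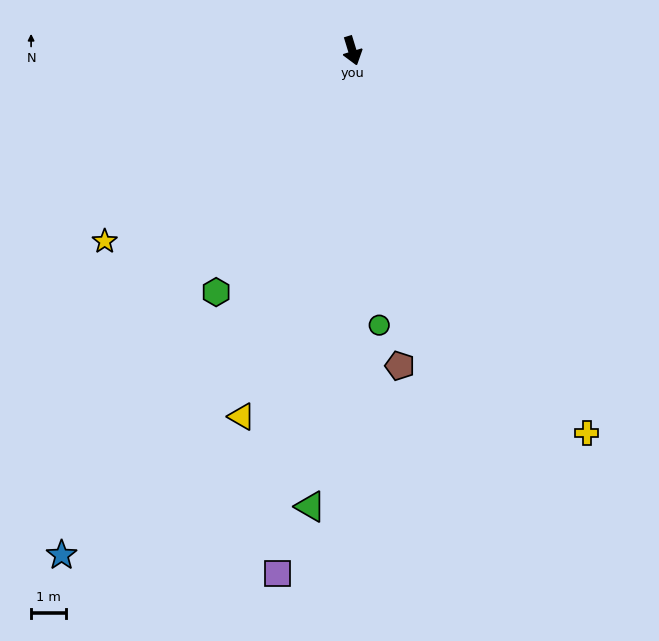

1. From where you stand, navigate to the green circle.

turn right 11°, forward 7.9 m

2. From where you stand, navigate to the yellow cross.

turn left 15°, forward 12.9 m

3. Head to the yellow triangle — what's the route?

turn right 34°, forward 11.0 m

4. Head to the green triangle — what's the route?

turn right 22°, forward 13.2 m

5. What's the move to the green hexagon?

turn right 46°, forward 8.0 m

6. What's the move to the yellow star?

turn right 69°, forward 9.0 m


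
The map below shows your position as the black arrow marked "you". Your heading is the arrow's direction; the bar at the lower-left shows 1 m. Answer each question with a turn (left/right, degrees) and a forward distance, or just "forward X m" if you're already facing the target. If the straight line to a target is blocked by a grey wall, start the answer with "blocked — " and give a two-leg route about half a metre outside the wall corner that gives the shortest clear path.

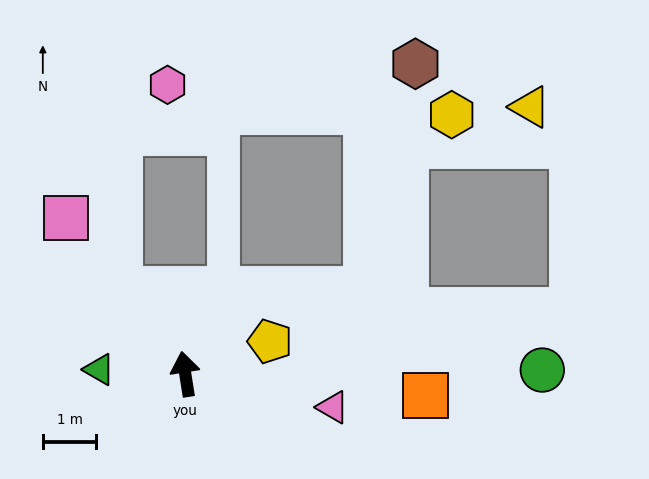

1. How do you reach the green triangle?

turn left 78°, forward 1.6 m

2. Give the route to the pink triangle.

turn right 112°, forward 2.8 m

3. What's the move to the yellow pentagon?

turn right 78°, forward 1.7 m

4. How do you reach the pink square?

turn left 28°, forward 3.7 m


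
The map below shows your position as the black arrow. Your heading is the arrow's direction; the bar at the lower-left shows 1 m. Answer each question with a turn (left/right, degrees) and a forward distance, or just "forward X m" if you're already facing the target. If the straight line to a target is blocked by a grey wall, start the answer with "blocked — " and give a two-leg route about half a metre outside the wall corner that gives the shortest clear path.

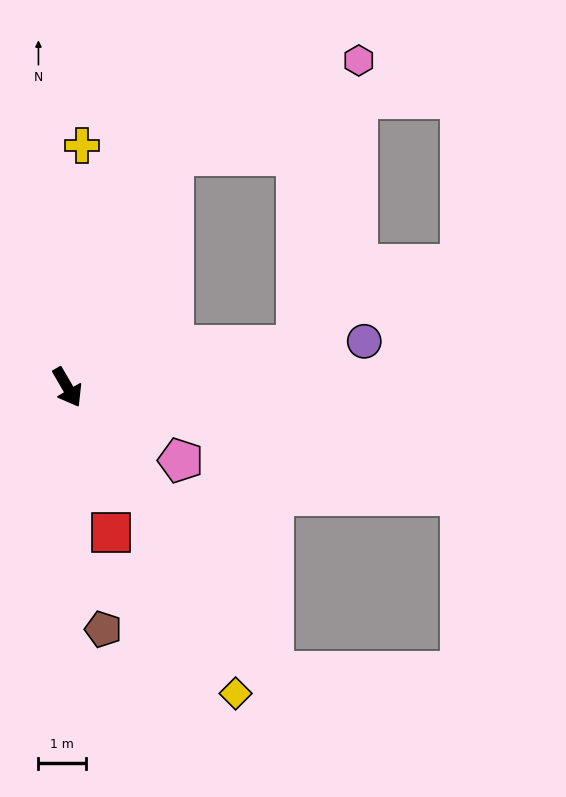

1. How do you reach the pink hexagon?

blocked — turn left 125°, forward 5.4 m, then turn right 38°, forward 4.4 m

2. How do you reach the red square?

turn right 13°, forward 3.2 m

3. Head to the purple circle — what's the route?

turn left 69°, forward 6.3 m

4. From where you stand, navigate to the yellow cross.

turn left 146°, forward 5.1 m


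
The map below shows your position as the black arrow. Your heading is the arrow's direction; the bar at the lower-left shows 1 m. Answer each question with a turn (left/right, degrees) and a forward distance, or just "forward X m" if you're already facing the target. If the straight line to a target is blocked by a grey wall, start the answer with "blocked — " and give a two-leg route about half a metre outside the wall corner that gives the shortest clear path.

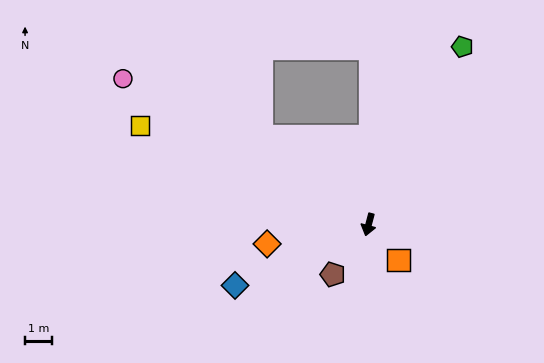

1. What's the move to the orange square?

turn left 55°, forward 1.7 m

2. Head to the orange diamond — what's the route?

turn right 64°, forward 3.8 m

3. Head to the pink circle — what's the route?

turn right 106°, forward 10.6 m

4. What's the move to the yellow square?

turn right 99°, forward 9.2 m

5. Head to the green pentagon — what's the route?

turn left 167°, forward 7.5 m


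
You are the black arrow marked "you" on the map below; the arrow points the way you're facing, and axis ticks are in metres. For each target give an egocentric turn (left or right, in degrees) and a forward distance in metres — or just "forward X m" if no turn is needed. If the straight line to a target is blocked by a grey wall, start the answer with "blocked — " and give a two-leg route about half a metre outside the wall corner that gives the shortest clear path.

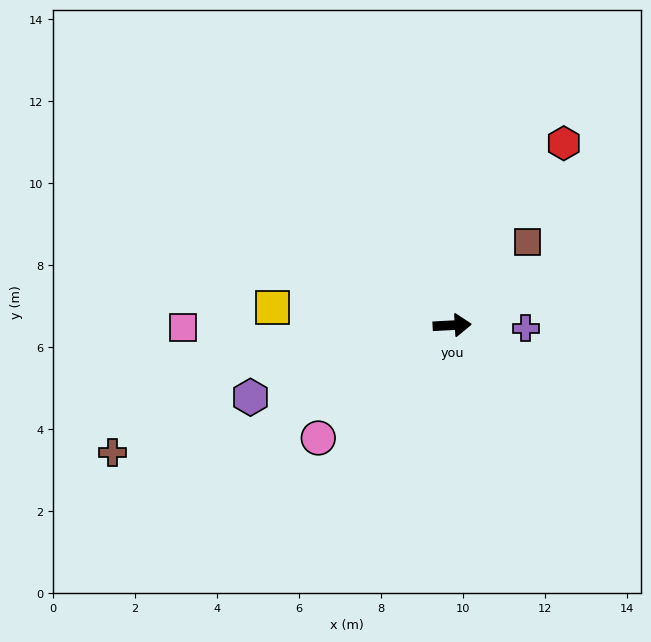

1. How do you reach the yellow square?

turn left 171°, forward 4.4 m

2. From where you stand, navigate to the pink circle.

turn right 143°, forward 4.3 m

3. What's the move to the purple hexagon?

turn right 163°, forward 5.2 m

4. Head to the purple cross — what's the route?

turn right 6°, forward 1.8 m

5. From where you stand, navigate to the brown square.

turn left 45°, forward 2.7 m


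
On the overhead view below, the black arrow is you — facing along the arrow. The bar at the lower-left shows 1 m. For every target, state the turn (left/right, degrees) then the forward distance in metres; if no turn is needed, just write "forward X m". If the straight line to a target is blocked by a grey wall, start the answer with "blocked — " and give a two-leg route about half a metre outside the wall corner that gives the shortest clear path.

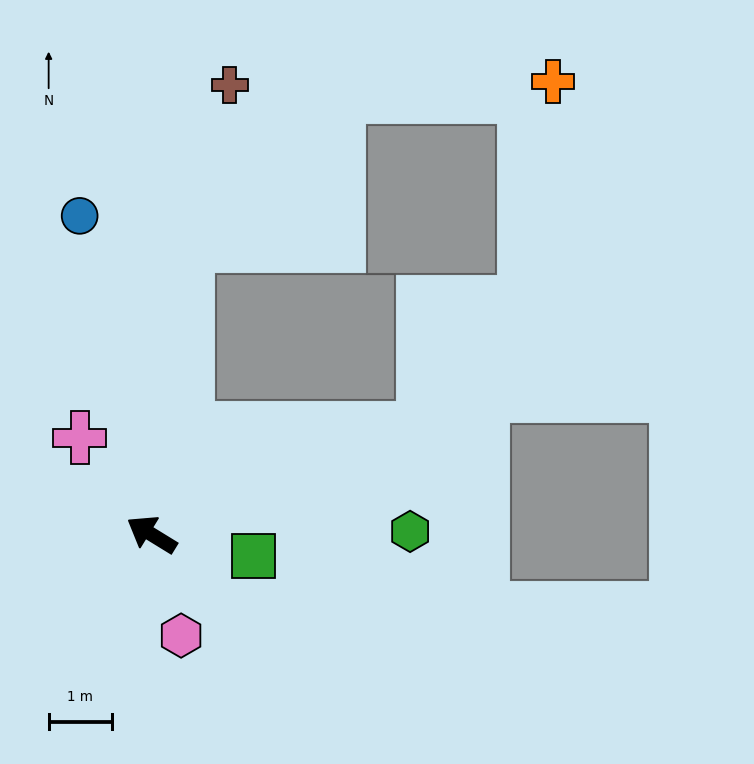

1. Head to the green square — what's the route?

turn right 160°, forward 1.7 m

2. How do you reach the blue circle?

turn right 46°, forward 5.2 m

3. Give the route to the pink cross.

turn right 22°, forward 1.9 m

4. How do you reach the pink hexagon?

turn left 138°, forward 1.7 m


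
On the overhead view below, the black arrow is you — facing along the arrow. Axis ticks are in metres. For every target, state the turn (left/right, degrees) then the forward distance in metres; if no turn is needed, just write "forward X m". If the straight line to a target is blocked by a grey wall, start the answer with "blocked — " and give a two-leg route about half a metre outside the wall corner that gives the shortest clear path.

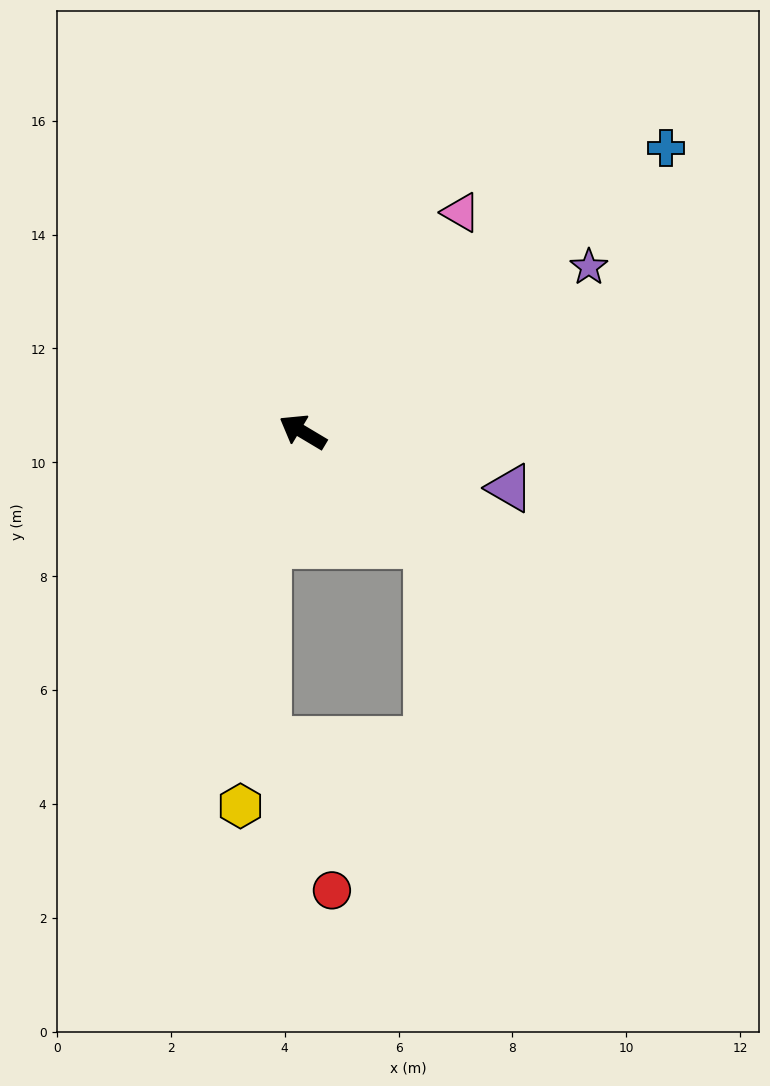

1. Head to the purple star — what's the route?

turn right 119°, forward 5.8 m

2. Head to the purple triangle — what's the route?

turn right 164°, forward 3.8 m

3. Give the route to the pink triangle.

turn right 95°, forward 4.8 m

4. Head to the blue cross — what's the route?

turn right 111°, forward 8.1 m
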